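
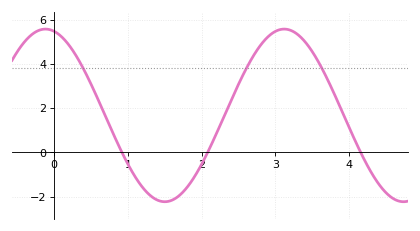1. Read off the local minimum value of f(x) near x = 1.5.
-2.2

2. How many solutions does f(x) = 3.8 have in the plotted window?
3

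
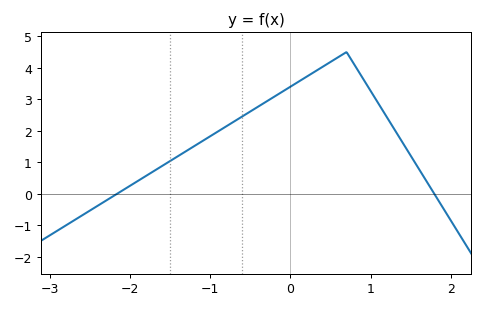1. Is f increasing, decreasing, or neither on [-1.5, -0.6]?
increasing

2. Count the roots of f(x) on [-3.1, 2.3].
2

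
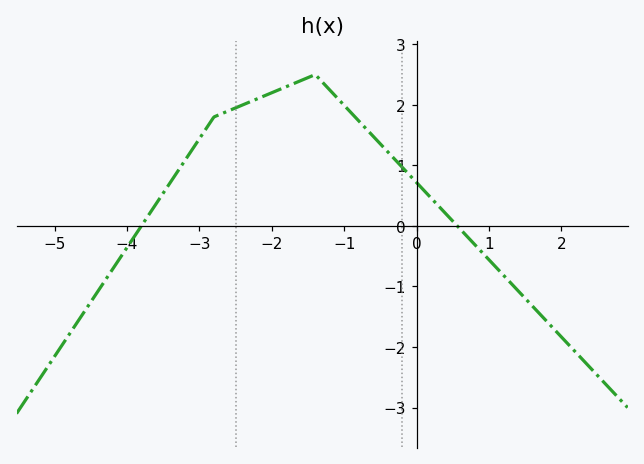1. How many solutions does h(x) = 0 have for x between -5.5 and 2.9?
2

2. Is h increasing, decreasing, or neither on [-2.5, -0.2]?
neither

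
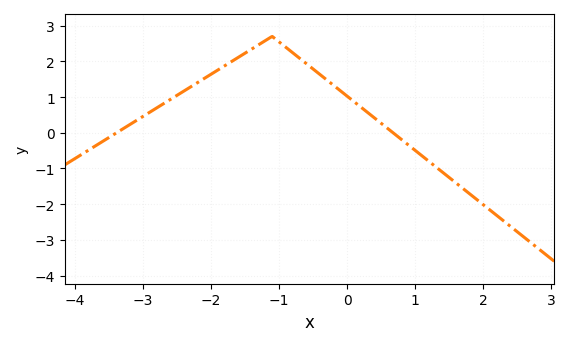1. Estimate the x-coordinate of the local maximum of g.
-1.1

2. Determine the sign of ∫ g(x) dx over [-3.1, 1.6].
positive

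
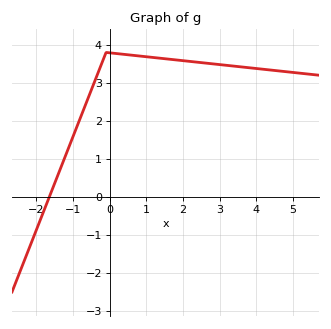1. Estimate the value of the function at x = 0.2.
3.8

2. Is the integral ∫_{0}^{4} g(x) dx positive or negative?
positive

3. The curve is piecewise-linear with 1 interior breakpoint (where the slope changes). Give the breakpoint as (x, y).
(-0.1, 3.8)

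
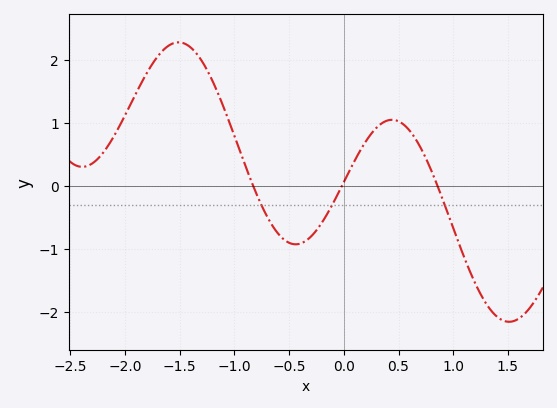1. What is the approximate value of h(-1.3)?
1.99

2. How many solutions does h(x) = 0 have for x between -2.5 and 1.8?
3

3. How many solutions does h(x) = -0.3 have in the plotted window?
3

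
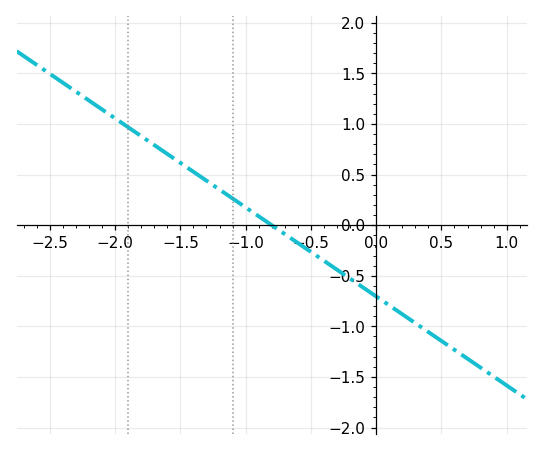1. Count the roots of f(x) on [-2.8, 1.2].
1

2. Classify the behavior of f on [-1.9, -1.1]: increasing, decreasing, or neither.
decreasing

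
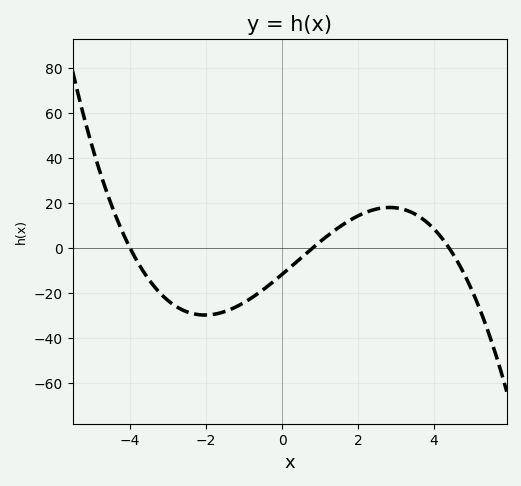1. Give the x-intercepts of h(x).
-4, 0.8, 4.4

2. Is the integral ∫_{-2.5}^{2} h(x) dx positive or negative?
negative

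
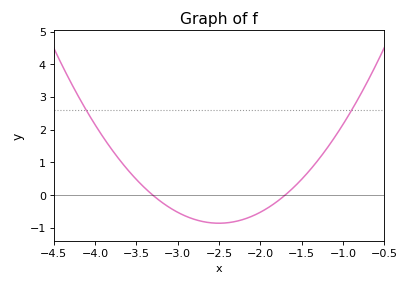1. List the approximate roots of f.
-3.3, -1.7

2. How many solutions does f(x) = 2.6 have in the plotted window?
2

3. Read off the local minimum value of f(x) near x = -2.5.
-0.858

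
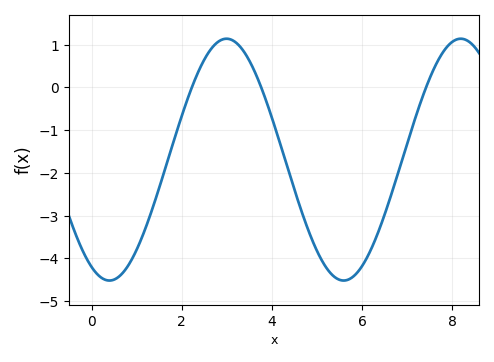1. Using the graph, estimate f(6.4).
-3.3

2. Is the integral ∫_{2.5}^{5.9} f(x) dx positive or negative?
negative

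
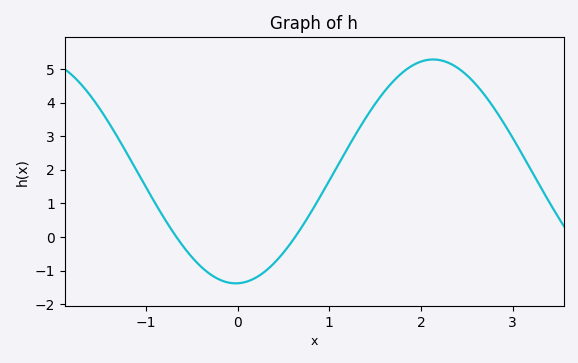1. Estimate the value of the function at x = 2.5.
4.8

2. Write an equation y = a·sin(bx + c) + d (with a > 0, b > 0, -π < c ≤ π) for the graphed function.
y = 3.33sin(1.5x - 1.5) + 1.95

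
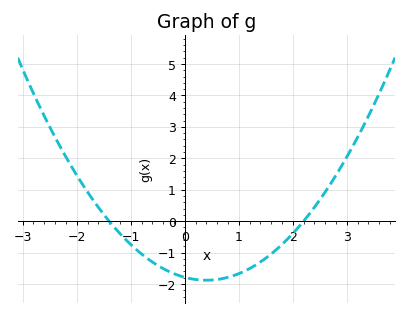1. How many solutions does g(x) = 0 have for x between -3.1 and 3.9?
2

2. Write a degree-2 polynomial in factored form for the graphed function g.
y = 0.58(x + 1.4)(x - 2.2)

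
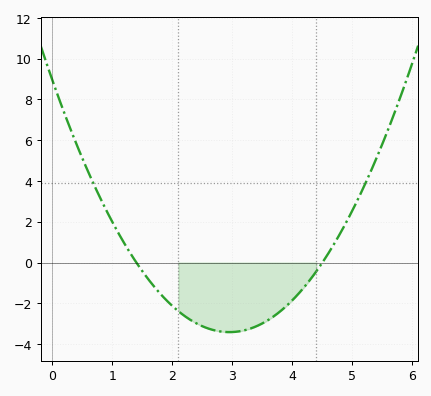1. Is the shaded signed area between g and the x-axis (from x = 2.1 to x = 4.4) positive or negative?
negative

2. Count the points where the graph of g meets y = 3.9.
2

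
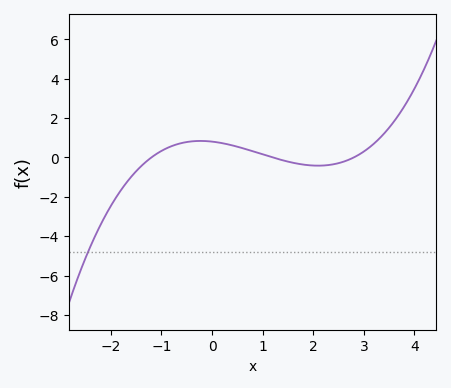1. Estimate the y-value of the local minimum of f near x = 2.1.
-0.416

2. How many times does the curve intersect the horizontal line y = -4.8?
1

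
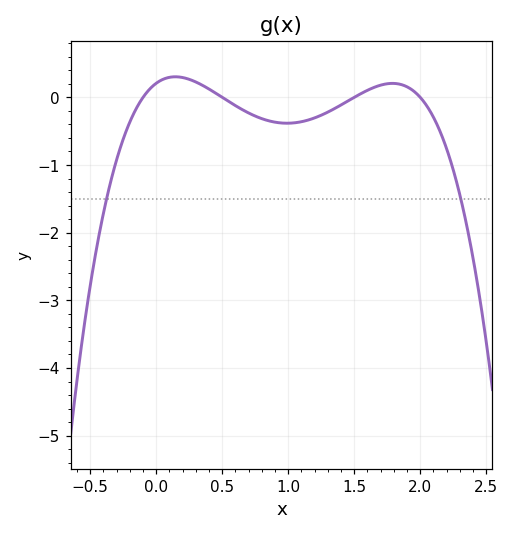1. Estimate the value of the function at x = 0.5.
0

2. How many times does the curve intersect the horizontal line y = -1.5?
2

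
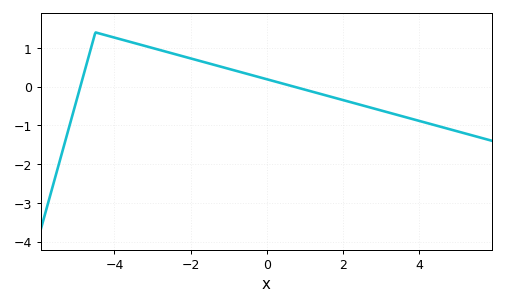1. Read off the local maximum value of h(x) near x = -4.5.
1.4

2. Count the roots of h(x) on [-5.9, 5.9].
2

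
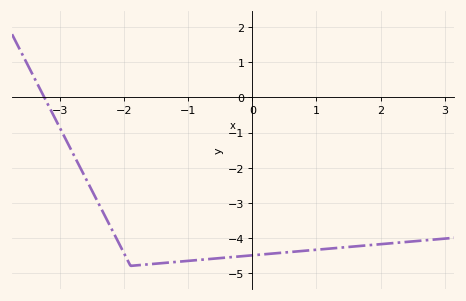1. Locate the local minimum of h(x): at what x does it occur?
-1.9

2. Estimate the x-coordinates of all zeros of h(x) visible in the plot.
-3.24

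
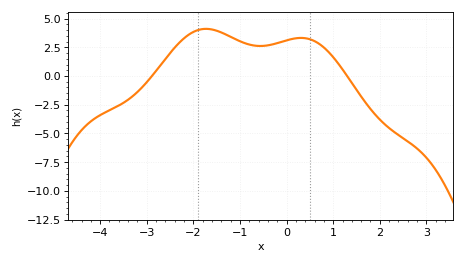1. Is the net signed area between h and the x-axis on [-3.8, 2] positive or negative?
positive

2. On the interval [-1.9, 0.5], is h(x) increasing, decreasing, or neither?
neither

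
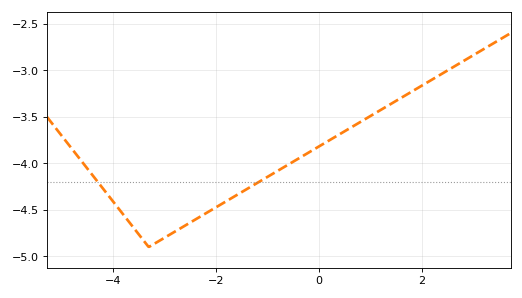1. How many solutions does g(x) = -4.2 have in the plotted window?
2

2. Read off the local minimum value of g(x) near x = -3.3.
-4.9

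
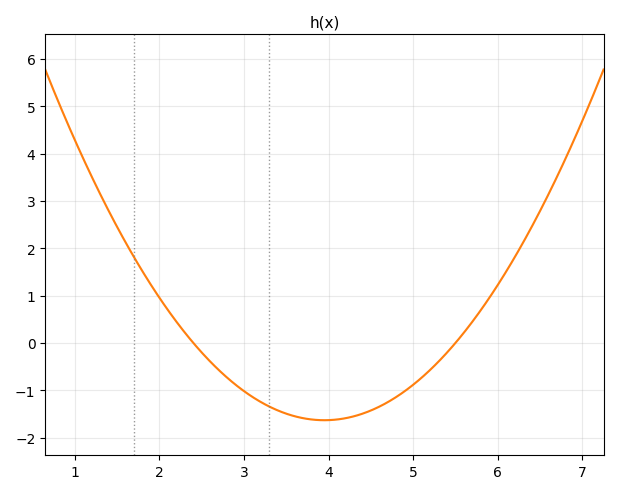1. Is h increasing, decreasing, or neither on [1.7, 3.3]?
decreasing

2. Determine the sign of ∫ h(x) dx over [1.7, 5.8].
negative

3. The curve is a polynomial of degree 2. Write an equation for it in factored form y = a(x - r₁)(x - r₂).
y = 0.68(x - 2.4)(x - 5.5)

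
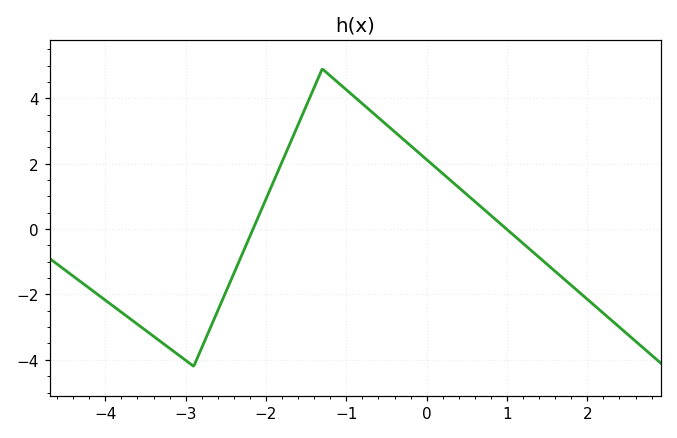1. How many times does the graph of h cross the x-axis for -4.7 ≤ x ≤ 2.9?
2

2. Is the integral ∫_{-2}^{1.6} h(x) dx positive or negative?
positive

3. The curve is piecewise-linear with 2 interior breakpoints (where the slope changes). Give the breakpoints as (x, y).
(-2.9, -4.2); (-1.3, 4.9)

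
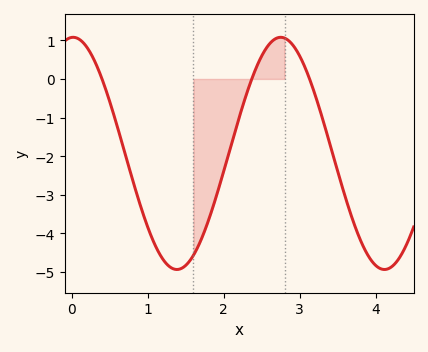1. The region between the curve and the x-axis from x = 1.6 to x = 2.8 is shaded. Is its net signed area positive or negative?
negative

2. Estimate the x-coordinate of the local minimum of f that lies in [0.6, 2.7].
1.38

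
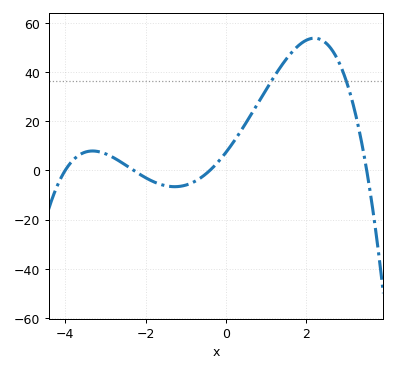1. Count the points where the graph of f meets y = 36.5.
2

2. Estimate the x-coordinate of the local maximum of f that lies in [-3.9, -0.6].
-3.32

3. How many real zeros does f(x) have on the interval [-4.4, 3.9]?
4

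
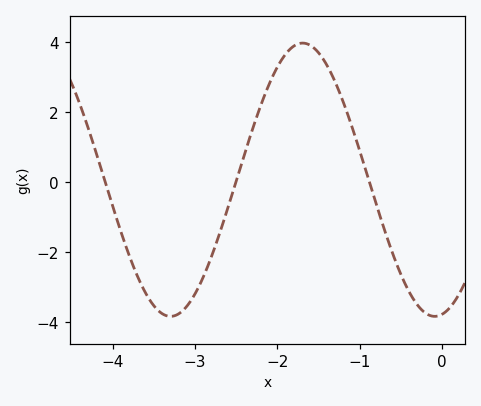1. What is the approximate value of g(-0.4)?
-3.15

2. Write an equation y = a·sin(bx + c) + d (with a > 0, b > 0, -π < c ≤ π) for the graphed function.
y = 3.91sin(1.96x - 1.39) + 0.07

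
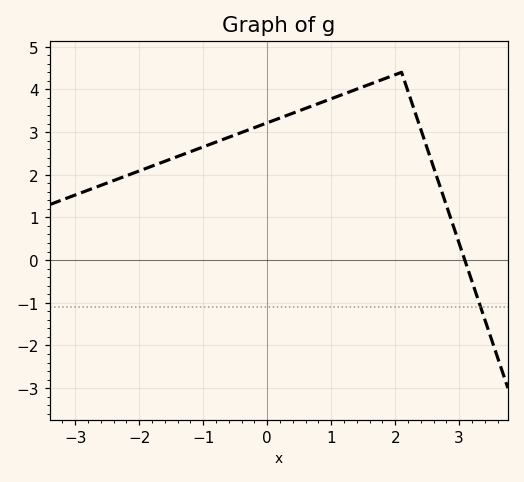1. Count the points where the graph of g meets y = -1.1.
1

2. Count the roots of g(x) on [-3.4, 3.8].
1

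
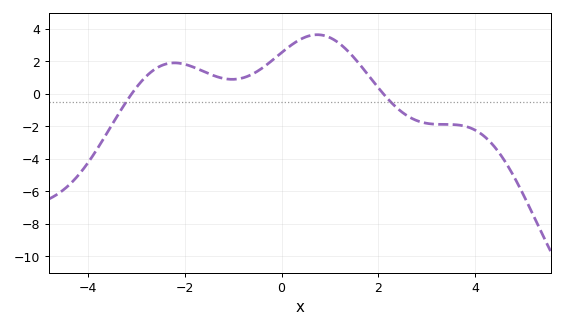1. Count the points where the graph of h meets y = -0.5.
2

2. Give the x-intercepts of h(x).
-3.1, 2.1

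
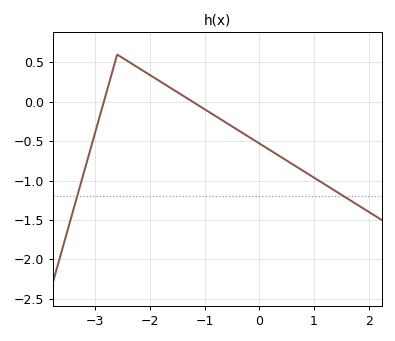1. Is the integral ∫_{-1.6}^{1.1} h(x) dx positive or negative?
negative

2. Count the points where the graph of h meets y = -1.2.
2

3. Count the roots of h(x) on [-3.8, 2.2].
2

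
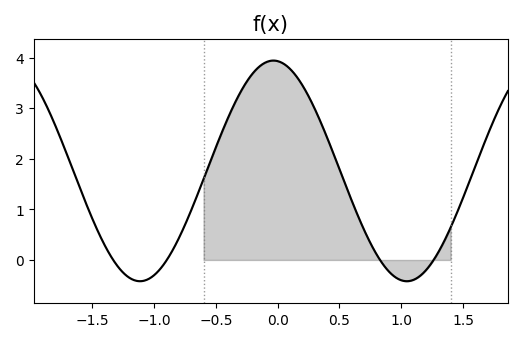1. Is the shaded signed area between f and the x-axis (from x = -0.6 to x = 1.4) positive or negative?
positive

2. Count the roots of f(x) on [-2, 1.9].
4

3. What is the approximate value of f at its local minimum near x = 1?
-0.4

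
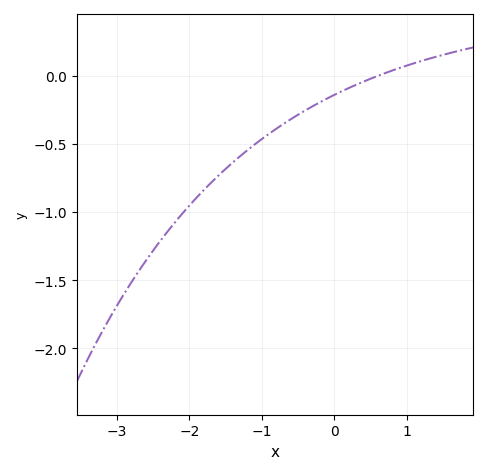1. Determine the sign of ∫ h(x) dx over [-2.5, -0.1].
negative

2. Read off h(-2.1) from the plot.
-1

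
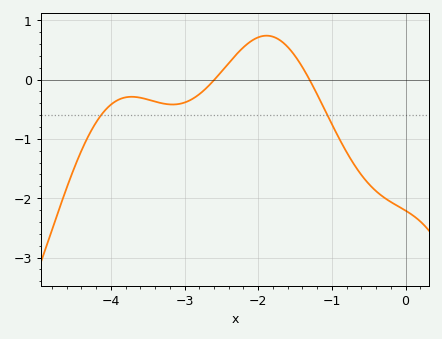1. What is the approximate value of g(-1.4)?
0.2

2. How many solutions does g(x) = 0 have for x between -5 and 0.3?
2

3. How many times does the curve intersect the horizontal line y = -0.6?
2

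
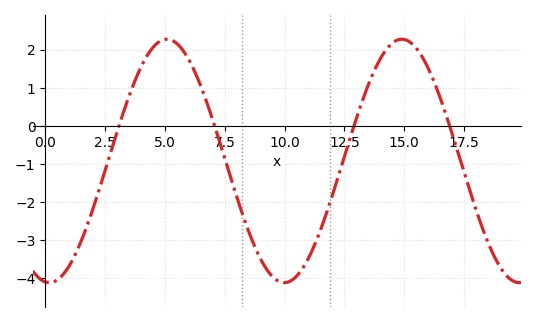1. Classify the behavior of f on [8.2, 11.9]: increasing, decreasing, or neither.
neither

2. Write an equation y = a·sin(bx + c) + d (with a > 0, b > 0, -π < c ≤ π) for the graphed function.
y = 3.2sin(0.64x - 1.68) - 0.92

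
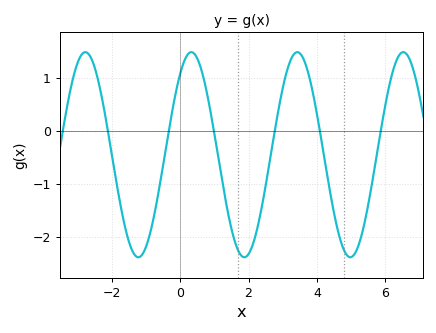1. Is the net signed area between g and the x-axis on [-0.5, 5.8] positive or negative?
negative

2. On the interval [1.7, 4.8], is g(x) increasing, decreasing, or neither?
neither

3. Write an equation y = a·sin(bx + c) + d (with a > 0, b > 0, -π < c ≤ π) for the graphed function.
y = 1.93sin(2.03x + 0.902) - 0.45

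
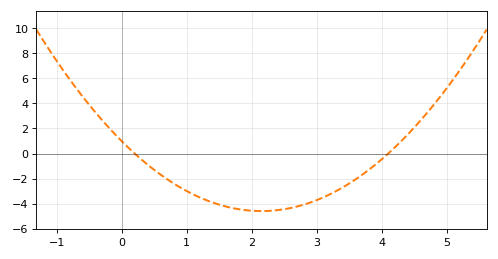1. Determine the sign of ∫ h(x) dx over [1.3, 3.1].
negative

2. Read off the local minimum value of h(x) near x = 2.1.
-4.6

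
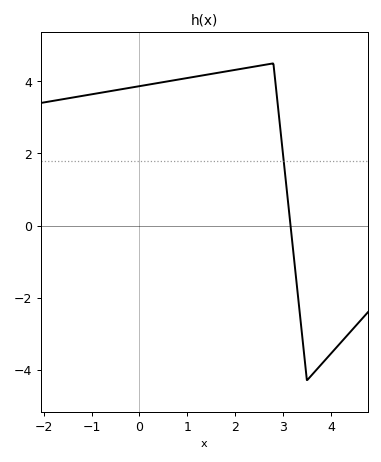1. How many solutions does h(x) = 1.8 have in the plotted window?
1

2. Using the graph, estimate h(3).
2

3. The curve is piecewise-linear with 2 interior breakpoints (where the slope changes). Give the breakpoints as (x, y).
(2.8, 4.5); (3.5, -4.3)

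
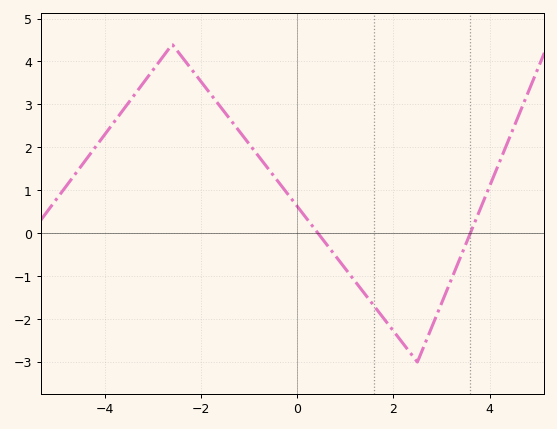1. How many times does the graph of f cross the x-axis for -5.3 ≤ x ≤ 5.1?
2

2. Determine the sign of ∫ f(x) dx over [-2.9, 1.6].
positive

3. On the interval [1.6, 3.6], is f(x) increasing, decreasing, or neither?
neither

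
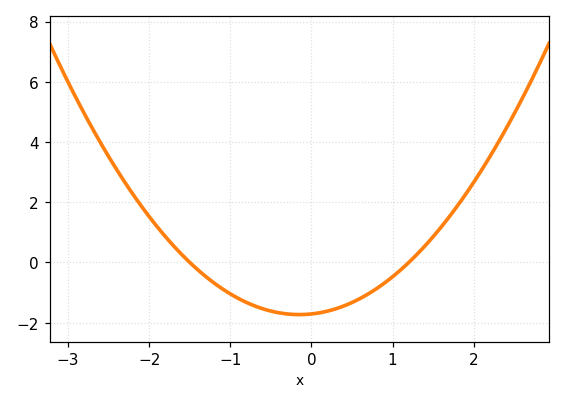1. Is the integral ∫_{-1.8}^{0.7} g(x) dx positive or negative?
negative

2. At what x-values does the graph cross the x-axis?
-1.5, 1.2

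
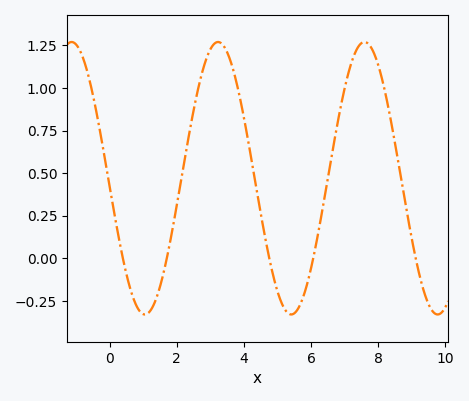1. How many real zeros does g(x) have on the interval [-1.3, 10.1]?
5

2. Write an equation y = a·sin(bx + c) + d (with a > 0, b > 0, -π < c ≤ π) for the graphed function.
y = 0.8sin(1.4x - 3.1) + 0.47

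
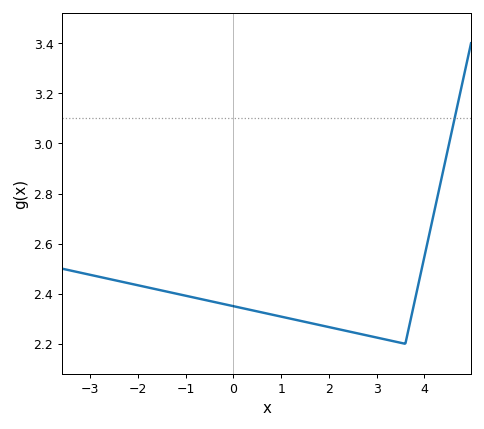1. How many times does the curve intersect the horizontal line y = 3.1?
1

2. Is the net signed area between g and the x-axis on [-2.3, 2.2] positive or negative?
positive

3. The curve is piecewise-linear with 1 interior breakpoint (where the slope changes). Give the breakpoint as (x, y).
(3.6, 2.2)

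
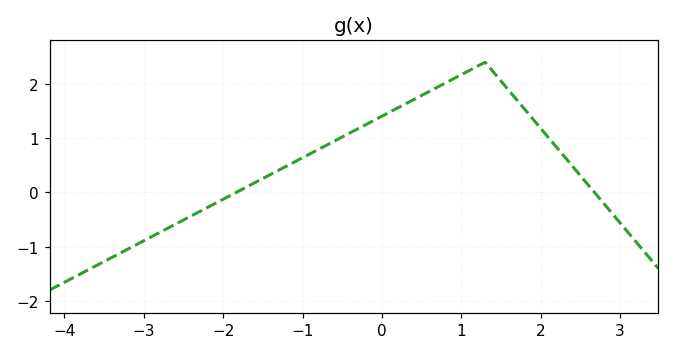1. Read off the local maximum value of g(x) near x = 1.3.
2.4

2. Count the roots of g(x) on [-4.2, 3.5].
2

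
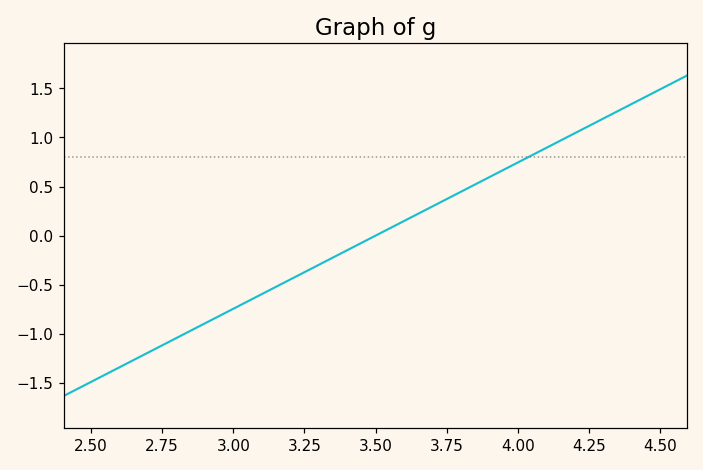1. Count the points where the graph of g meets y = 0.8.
1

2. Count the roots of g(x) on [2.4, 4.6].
1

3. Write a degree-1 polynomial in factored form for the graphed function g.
y = 1.49(x - 3.5)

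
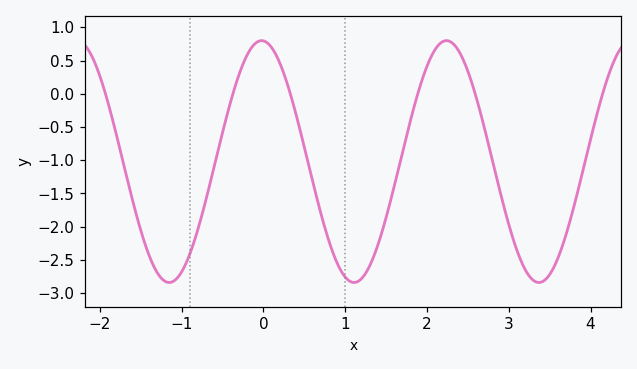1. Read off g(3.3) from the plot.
-2.8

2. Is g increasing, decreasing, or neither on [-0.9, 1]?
neither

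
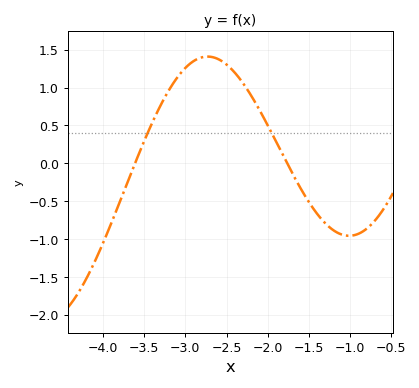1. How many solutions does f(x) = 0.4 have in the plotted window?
2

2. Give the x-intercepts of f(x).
-3.6, -1.8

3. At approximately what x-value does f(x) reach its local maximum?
-2.7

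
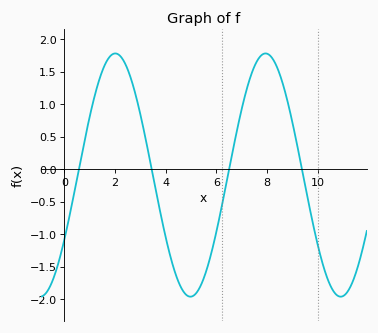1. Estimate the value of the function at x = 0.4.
-0.35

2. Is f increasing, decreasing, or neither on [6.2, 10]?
neither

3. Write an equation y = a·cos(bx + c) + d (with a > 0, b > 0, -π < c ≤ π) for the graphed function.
y = 1.87cos(1.1x - 2.1) - 0.09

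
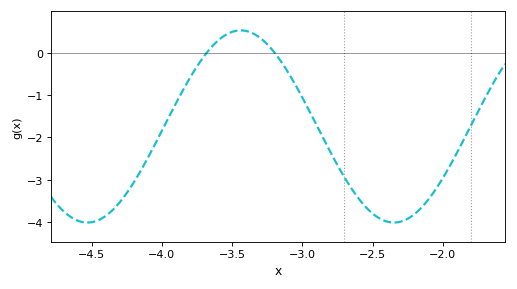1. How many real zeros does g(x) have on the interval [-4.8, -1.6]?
2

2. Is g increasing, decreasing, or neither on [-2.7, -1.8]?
neither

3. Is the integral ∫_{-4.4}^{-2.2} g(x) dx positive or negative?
negative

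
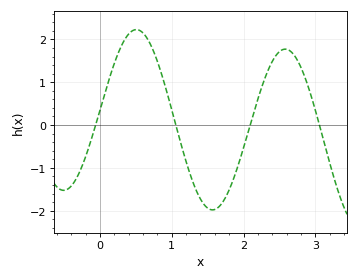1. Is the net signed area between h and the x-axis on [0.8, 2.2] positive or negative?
negative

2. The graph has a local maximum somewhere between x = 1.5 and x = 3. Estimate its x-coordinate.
2.58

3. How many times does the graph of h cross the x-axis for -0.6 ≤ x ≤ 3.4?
4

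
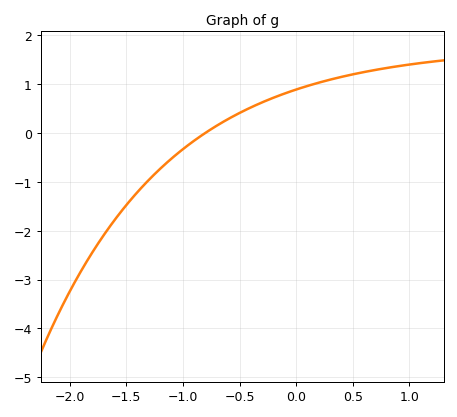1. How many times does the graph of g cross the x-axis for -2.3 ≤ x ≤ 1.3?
1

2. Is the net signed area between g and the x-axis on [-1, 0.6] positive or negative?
positive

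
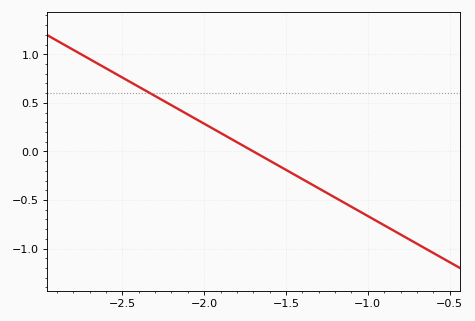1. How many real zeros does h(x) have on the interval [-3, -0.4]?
1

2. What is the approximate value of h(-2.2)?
0.45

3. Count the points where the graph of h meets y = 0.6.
1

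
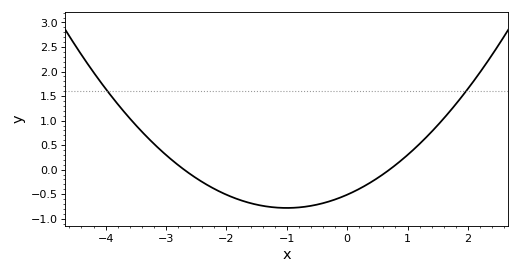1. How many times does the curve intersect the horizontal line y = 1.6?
2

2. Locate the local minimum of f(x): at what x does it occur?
-1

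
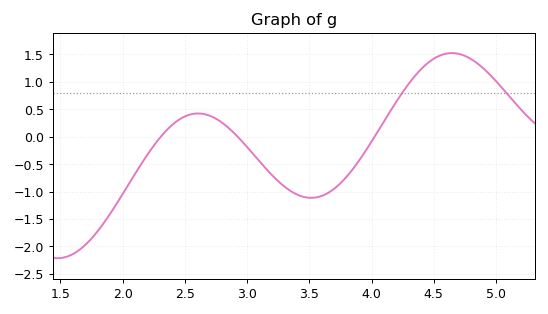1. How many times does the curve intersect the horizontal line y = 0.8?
2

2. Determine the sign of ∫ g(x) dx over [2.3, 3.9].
negative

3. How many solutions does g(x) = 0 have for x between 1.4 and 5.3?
3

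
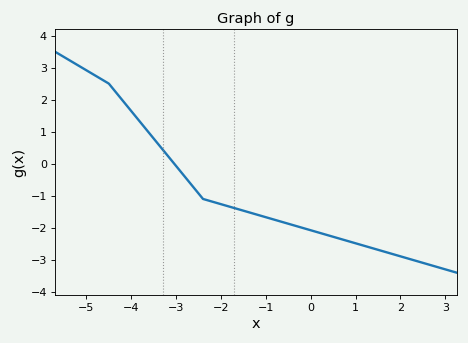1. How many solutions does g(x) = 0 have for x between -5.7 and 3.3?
1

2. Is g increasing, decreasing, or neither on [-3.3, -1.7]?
decreasing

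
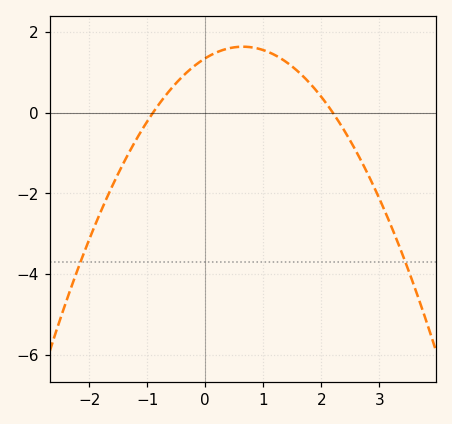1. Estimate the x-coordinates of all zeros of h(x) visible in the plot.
-0.9, 2.2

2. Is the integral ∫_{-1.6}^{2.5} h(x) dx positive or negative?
positive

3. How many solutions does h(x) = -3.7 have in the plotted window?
2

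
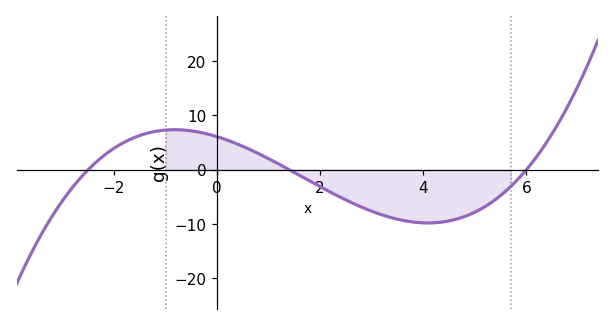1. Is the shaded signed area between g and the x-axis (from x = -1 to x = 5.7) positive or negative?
negative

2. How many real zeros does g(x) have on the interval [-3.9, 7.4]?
3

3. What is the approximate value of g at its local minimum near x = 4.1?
-10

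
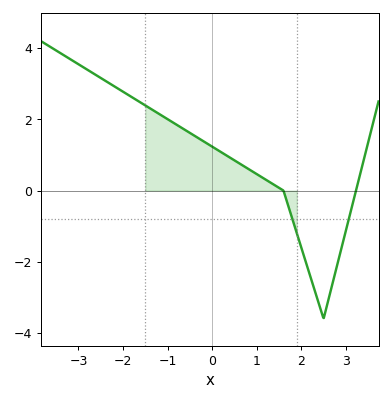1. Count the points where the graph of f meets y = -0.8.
2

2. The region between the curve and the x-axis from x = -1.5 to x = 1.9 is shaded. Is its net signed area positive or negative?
positive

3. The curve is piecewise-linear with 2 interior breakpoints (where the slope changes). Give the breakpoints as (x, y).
(1.6, 0); (2.5, -3.6)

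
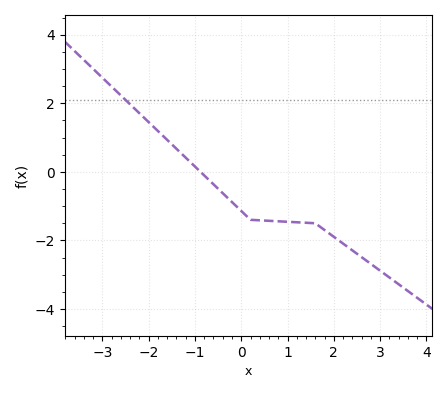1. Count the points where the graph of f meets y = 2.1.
1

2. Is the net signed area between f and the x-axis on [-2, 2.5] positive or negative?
negative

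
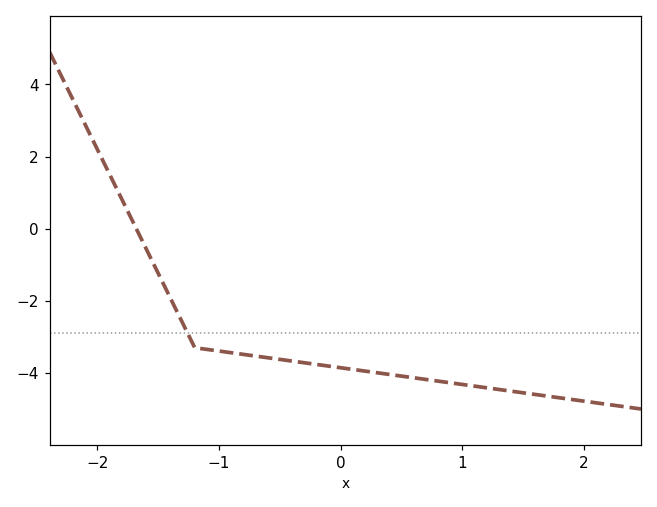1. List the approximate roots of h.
-1.7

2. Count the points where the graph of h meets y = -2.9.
1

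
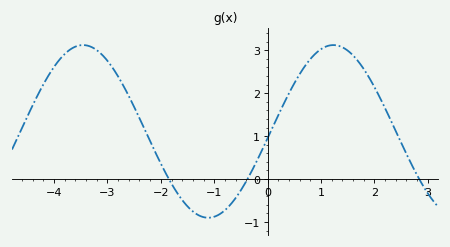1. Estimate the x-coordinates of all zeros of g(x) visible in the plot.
-1.85, -0.377, 2.84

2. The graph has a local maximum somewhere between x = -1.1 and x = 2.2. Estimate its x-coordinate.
1.23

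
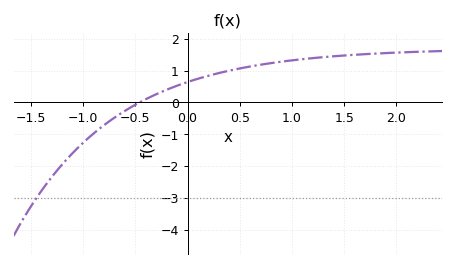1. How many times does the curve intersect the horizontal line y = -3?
1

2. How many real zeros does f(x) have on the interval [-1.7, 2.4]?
1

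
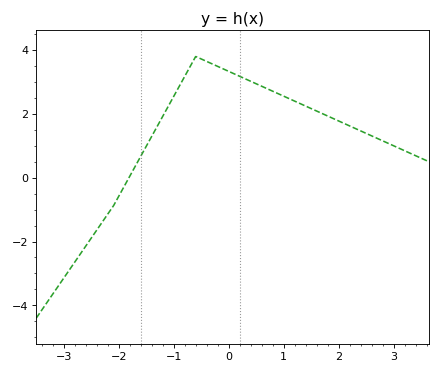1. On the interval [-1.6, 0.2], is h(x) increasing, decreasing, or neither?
neither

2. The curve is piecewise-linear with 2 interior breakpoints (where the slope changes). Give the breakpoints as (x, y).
(-2.1, -0.9); (-0.6, 3.8)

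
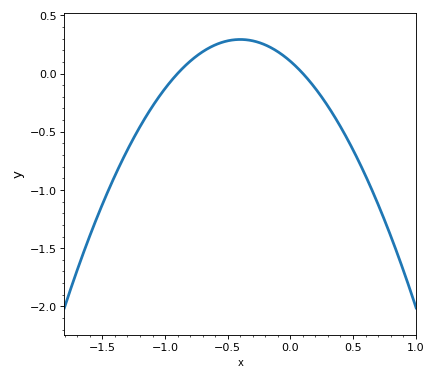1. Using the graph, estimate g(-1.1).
-0.3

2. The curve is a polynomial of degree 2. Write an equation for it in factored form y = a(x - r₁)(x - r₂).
y = -1.17(x + 0.9)(x - 0.1)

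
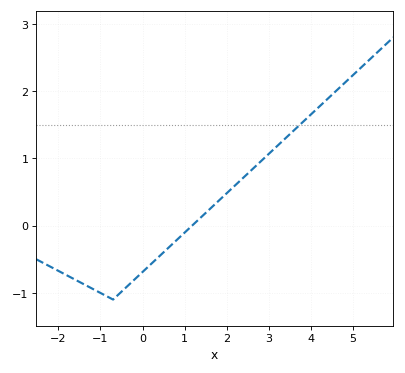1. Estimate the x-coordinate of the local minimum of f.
-0.699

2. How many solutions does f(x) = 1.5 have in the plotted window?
1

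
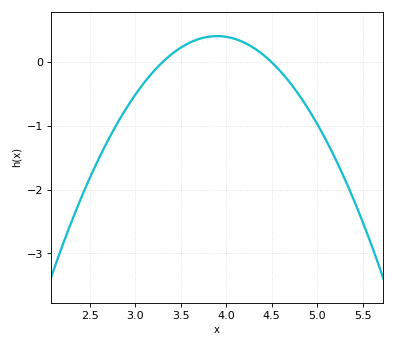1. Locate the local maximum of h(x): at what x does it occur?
3.9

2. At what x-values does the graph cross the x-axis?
3.3, 4.5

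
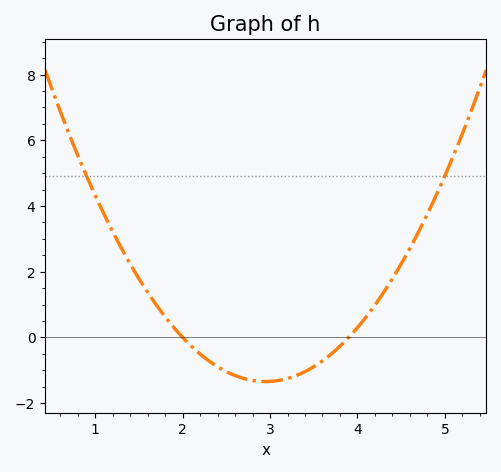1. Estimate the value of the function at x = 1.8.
0.6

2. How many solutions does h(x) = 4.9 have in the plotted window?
2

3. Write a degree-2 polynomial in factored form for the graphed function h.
y = 1.49(x - 2)(x - 3.9)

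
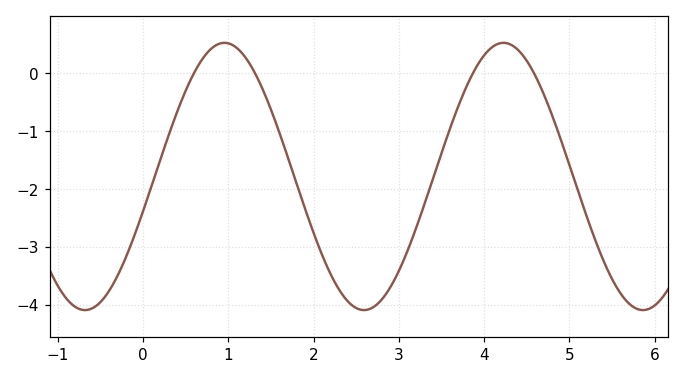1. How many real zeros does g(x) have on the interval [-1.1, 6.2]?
4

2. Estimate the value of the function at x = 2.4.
-3.94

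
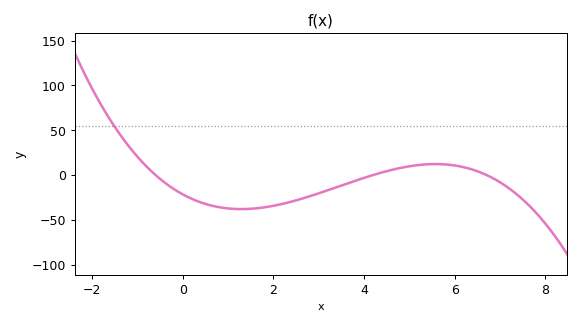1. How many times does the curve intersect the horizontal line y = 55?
1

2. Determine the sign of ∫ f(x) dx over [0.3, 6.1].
negative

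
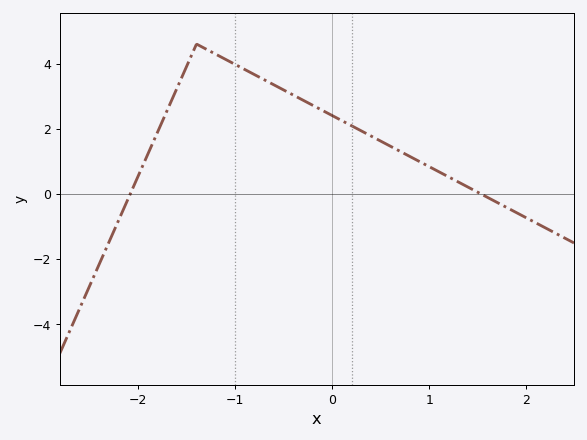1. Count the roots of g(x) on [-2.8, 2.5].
2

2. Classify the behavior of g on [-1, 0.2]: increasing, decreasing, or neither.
decreasing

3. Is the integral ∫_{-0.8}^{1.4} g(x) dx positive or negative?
positive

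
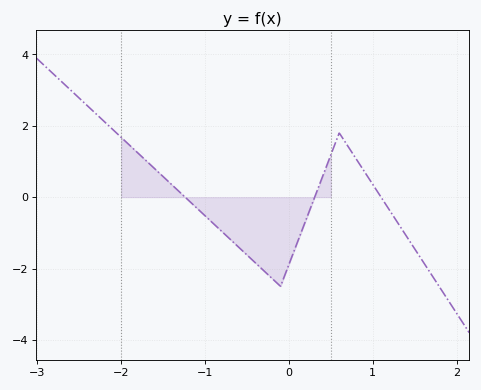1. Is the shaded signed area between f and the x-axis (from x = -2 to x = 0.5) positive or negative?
negative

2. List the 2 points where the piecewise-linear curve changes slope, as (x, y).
(-0.1, -2.5); (0.6, 1.8)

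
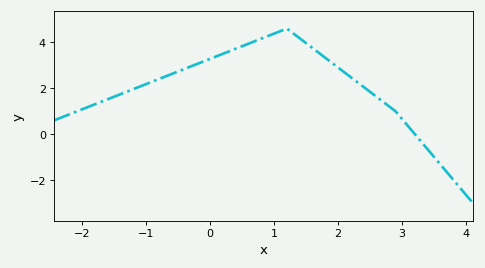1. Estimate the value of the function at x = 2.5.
1.8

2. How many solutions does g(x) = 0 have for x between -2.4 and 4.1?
1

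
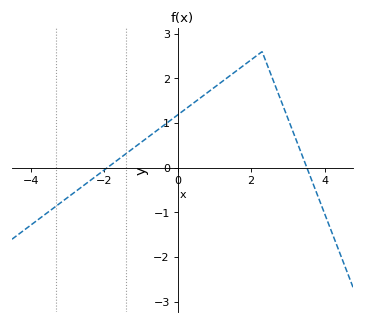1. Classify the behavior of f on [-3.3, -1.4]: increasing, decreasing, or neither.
increasing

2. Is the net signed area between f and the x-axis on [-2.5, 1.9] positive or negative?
positive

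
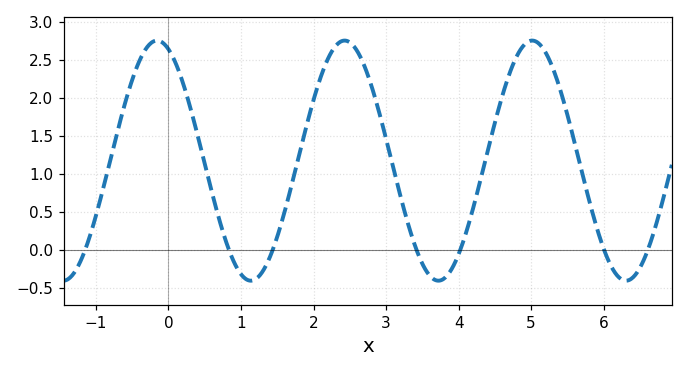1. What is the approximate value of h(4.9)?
2.7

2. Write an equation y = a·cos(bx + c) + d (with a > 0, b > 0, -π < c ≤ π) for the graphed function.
y = 1.58cos(2.4x + 0.38) + 1.18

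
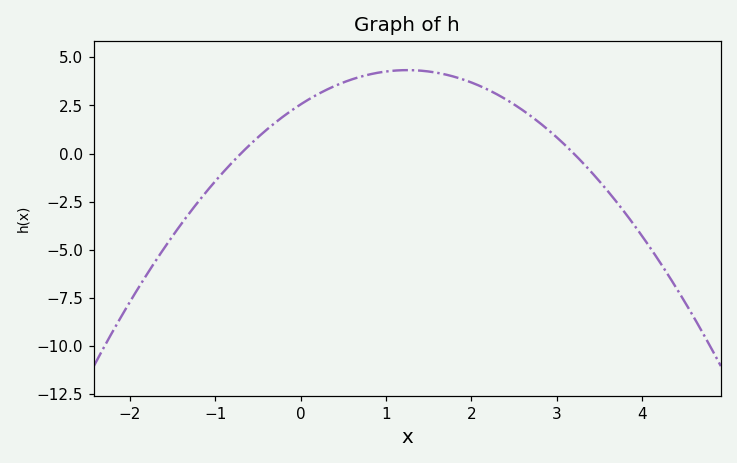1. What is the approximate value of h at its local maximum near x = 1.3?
4.33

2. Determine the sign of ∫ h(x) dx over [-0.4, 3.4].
positive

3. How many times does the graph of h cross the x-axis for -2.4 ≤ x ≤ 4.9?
2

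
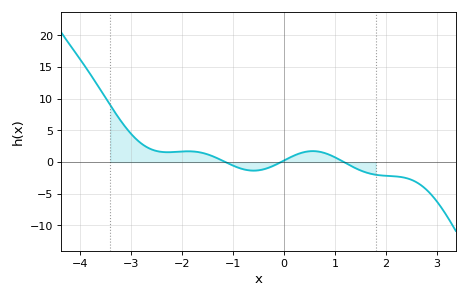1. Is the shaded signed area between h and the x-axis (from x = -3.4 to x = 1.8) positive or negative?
positive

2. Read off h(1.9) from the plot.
-2.1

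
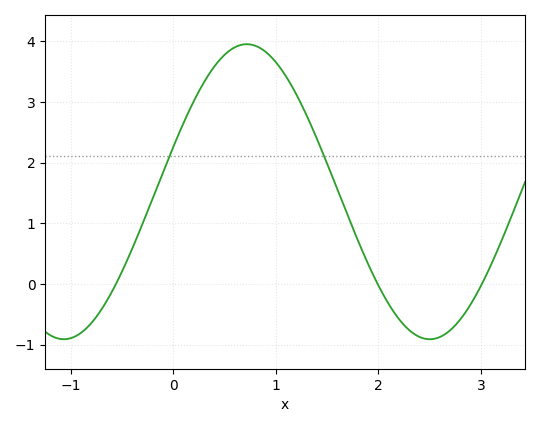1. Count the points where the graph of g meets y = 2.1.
2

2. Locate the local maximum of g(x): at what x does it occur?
0.7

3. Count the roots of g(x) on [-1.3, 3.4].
3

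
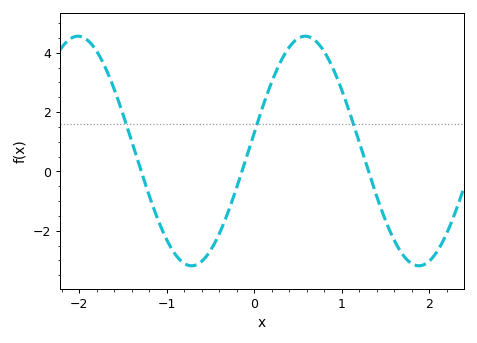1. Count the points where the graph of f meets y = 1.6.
3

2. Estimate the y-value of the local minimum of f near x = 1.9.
-3.18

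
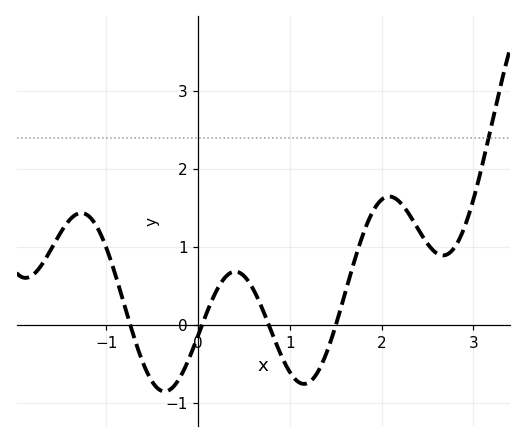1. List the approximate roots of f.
-0.74, 0.041, 0.771, 1.5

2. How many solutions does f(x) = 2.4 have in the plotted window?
1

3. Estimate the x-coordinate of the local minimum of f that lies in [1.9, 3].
2.67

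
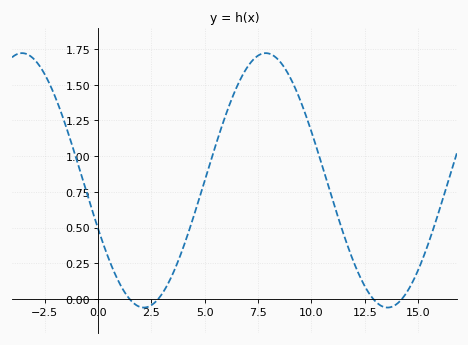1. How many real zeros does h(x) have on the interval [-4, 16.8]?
4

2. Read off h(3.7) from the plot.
0.247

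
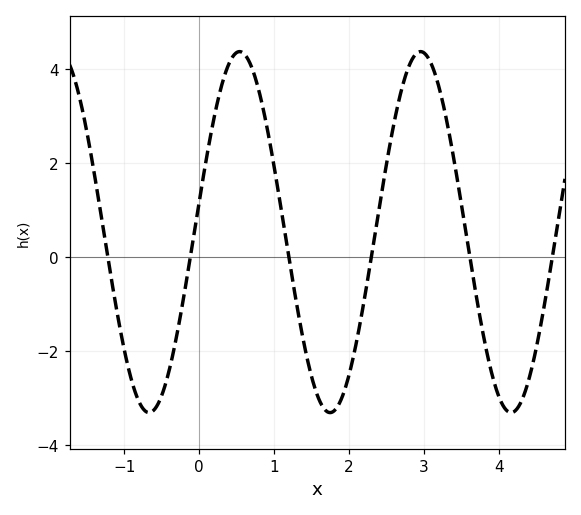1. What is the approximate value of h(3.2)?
3.6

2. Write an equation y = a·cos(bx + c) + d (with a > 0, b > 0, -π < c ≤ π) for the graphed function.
y = 3.84cos(2.6x - 1.4) + 0.54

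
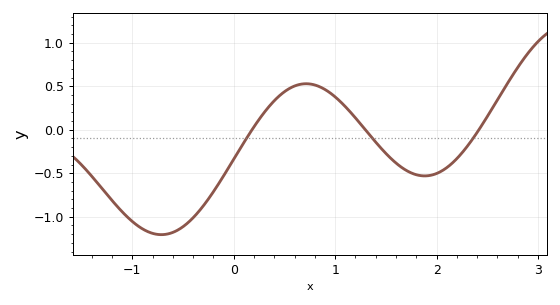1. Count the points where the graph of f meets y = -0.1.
3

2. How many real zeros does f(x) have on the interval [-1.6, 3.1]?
3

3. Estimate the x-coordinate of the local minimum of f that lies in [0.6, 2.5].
1.9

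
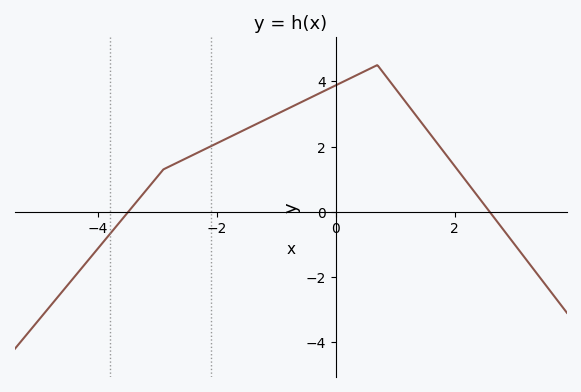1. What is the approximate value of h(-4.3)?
-1.8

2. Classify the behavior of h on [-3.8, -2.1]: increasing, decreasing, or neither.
increasing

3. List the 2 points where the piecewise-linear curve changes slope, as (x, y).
(-2.9, 1.3); (0.7, 4.5)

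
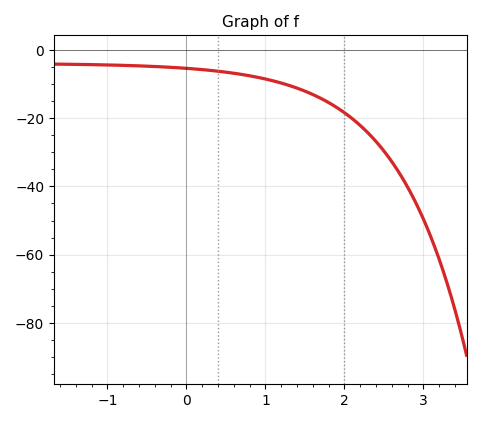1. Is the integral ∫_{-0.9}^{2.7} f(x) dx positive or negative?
negative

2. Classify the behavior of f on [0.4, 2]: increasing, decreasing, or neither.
decreasing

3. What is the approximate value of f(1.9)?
-16.8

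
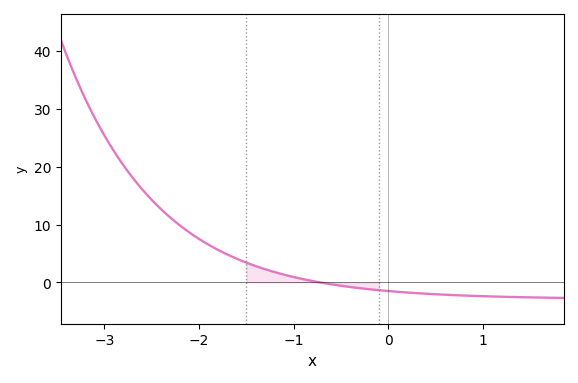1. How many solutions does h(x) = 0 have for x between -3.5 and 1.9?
1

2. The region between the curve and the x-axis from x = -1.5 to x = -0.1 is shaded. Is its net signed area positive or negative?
positive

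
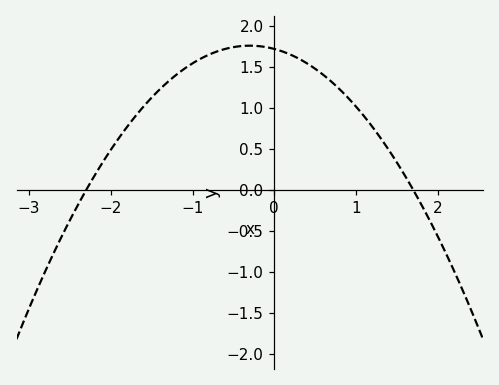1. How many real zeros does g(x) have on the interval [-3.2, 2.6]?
2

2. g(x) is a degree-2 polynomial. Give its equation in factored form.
y = -0.44(x + 2.3)(x - 1.7)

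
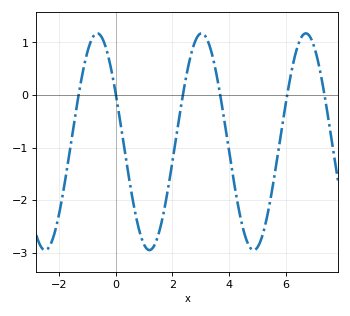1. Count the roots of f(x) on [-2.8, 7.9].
6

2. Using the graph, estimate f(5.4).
-2.2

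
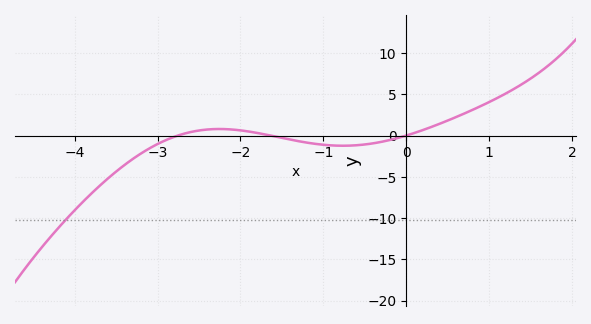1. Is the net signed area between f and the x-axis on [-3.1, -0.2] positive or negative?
negative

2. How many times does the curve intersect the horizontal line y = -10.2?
1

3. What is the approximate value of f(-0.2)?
-0.5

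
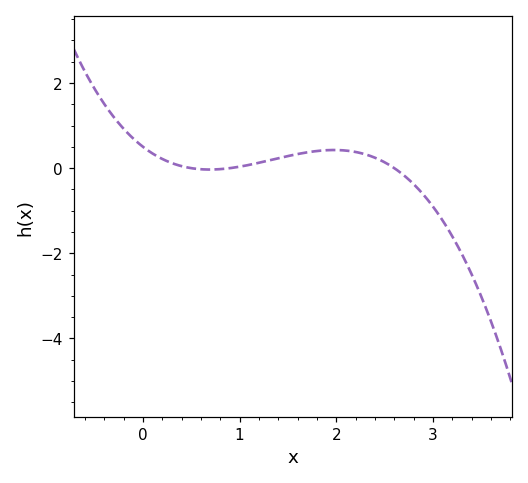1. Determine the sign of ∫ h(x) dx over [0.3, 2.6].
positive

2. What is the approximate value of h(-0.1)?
0.697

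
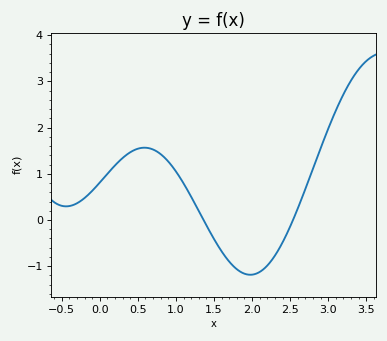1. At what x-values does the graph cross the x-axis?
1.36, 2.54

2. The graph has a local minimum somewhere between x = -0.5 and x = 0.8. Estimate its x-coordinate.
-0.443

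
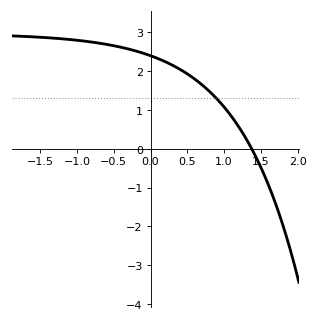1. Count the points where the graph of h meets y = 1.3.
1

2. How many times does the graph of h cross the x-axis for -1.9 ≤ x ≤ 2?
1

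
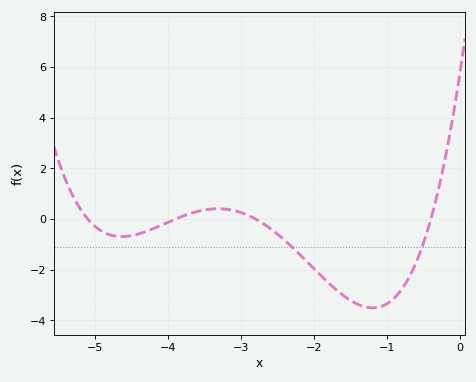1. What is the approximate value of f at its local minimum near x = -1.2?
-3.6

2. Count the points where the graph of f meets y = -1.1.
2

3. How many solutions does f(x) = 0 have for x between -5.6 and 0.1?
4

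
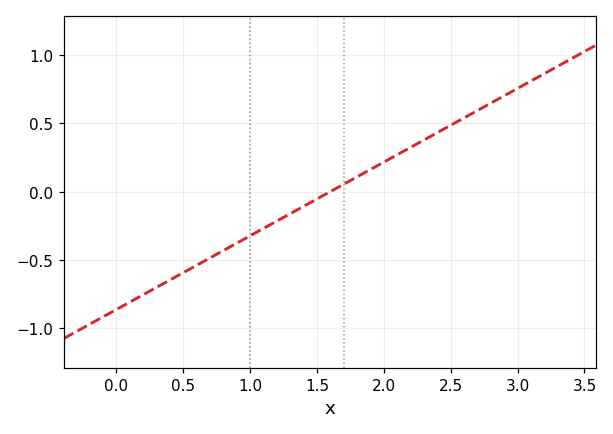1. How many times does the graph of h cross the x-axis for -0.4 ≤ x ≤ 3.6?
1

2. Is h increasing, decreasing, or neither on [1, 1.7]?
increasing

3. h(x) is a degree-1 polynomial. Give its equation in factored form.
y = 0.54(x - 1.6)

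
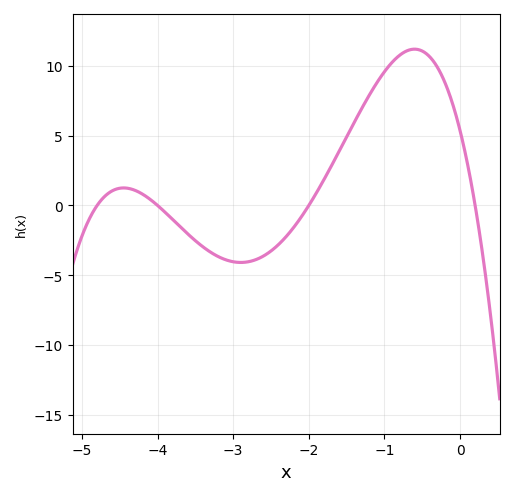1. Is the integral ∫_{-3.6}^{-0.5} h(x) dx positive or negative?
positive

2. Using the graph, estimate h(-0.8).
10.8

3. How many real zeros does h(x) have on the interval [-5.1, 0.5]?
4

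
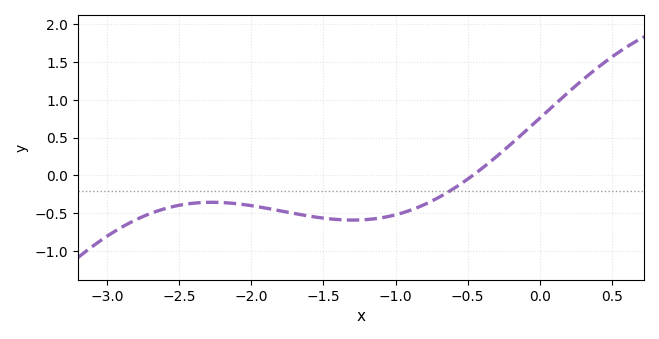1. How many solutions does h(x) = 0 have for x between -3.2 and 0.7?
1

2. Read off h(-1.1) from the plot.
-0.55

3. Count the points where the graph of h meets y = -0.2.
1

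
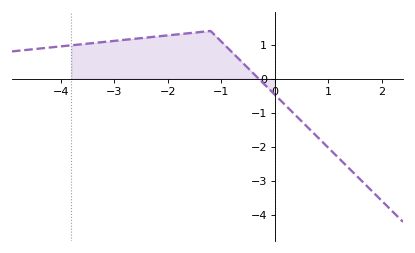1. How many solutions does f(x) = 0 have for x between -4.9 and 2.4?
1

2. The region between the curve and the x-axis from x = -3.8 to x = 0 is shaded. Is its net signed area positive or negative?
positive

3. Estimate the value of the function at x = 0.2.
-0.8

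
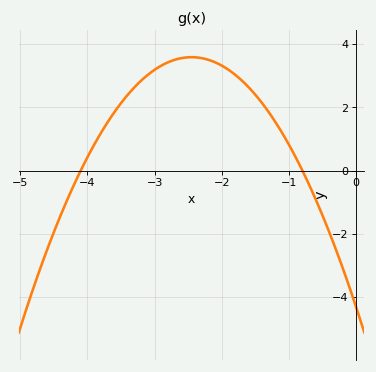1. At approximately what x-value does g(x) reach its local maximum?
-2.45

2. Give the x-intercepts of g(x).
-4.1, -0.8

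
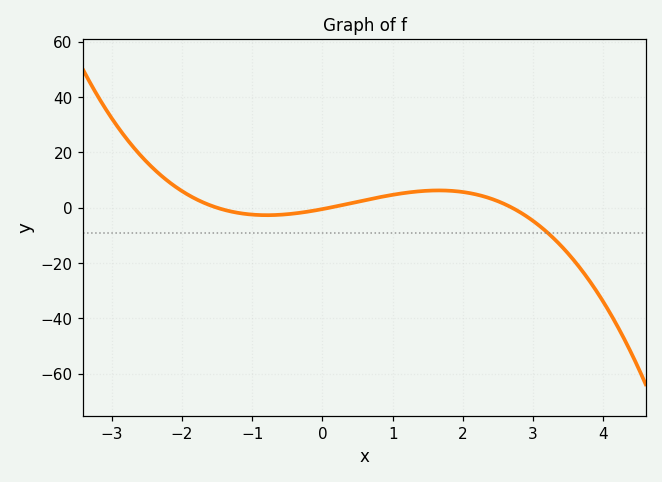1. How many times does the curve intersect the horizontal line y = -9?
1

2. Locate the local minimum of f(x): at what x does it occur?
-0.789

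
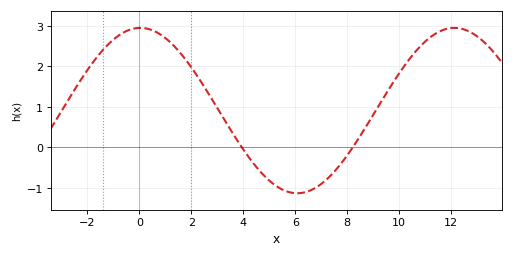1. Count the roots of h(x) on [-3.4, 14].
2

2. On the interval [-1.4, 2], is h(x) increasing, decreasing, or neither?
neither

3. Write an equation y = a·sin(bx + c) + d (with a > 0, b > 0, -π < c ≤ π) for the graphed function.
y = 2.04sin(0.52x + 1.55) + 0.91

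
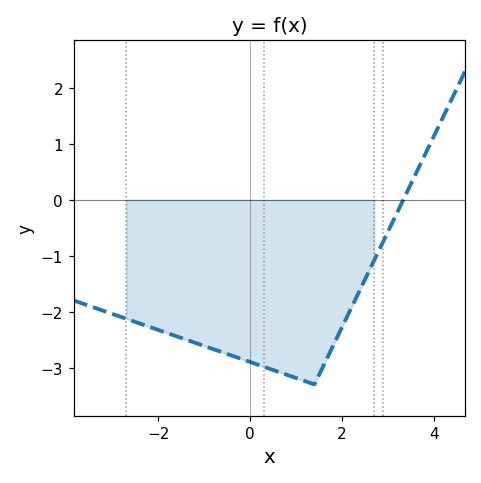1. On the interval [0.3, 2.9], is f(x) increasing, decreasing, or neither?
neither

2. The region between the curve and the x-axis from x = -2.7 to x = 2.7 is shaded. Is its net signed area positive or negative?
negative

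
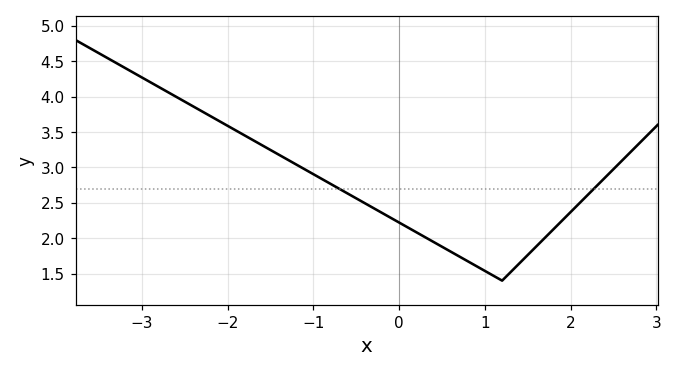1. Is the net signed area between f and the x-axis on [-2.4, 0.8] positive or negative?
positive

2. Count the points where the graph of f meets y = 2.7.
2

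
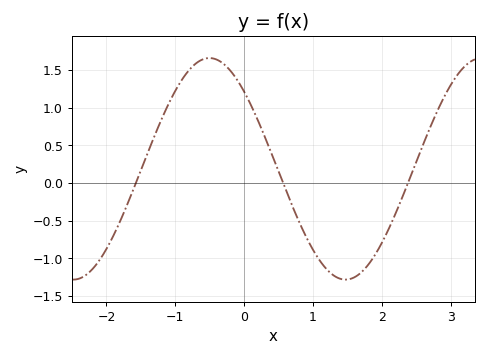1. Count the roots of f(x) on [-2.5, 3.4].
3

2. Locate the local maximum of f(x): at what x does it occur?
-0.5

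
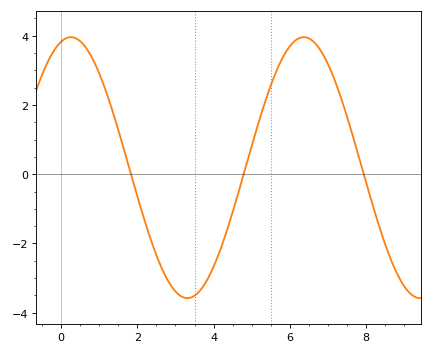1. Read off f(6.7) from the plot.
3.73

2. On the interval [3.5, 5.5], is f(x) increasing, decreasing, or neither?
increasing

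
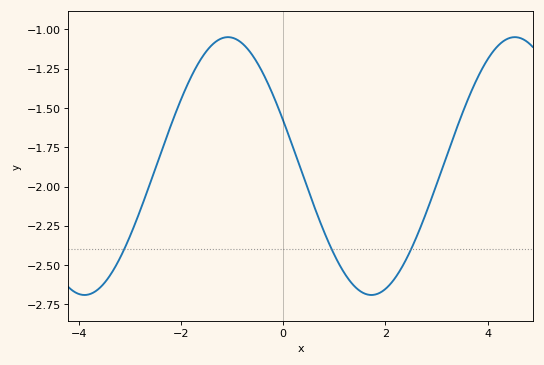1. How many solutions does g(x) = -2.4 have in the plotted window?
3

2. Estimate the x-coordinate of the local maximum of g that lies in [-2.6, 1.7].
-1.08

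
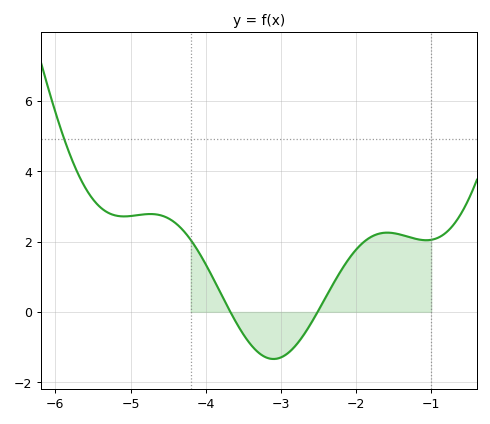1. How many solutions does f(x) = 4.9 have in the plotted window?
1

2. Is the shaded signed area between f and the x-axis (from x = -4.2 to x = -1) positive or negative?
positive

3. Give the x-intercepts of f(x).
-3.67, -2.51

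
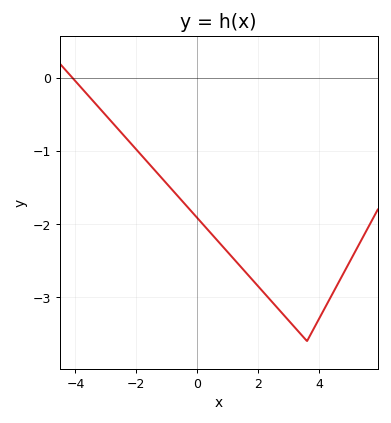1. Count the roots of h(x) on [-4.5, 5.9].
1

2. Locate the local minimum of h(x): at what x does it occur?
3.6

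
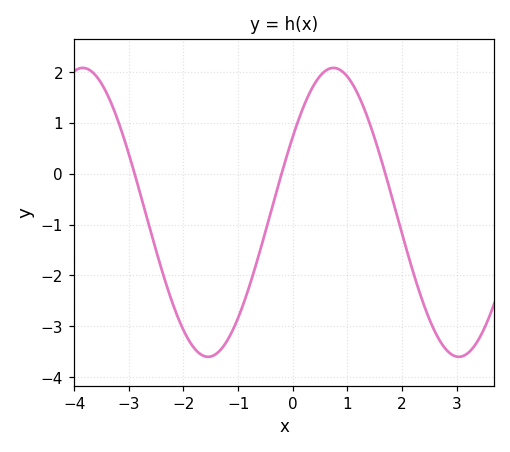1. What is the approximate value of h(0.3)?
1.57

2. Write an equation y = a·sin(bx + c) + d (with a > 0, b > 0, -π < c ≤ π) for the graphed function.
y = 2.84sin(1.37x + 0.552) - 0.76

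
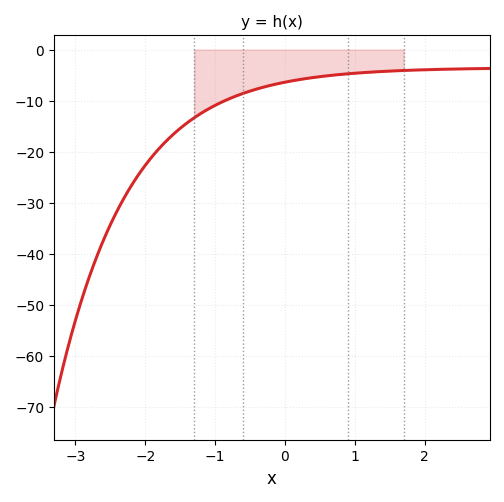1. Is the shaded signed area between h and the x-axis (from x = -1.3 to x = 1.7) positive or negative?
negative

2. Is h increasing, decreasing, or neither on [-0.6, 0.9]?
increasing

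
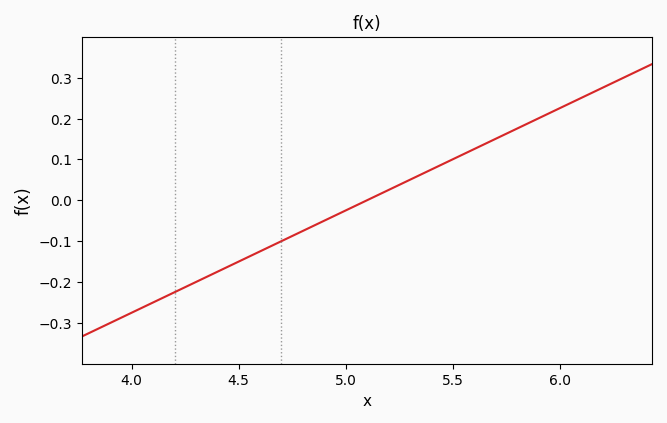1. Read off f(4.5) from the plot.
-0.15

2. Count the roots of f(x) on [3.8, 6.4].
1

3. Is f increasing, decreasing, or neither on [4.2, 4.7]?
increasing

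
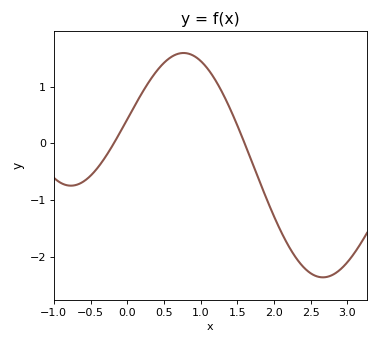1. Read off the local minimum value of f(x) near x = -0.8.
-0.7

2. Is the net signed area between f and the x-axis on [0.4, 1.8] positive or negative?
positive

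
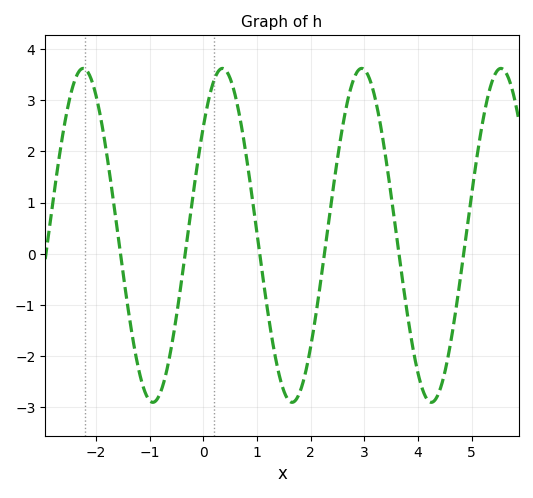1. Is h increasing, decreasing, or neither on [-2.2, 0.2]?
neither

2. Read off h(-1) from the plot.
-2.9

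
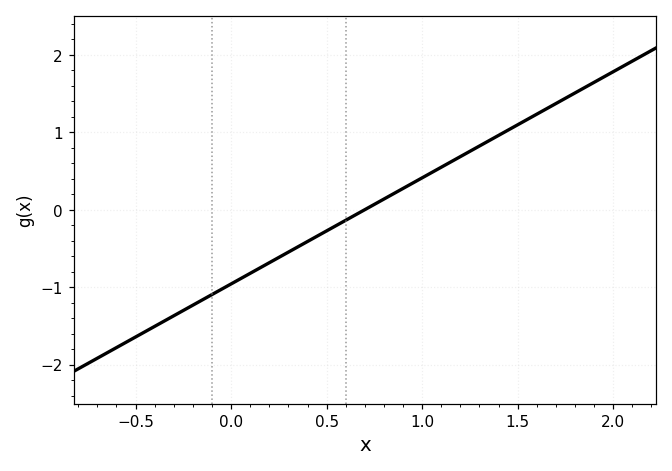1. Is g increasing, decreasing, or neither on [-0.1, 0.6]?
increasing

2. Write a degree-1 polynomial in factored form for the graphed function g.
y = 1.37(x - 0.7)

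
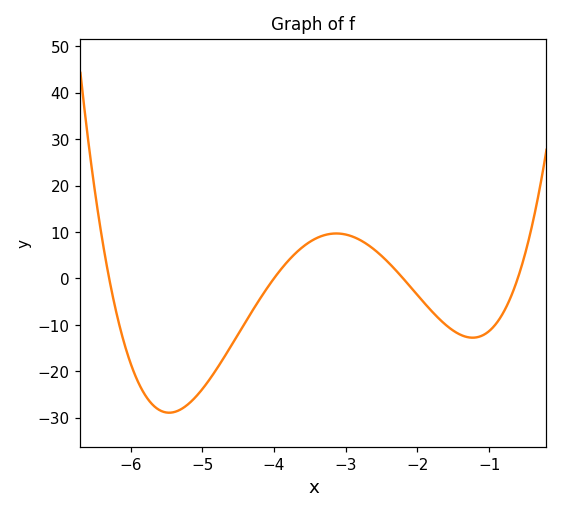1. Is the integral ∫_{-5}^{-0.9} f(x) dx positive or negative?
negative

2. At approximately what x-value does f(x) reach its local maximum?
-3.1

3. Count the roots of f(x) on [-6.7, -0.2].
4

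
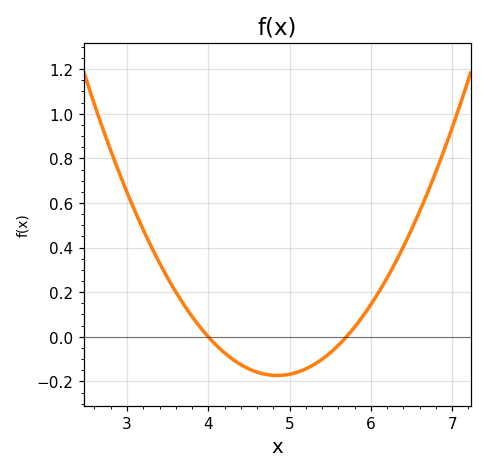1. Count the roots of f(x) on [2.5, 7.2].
2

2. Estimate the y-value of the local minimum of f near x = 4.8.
-0.173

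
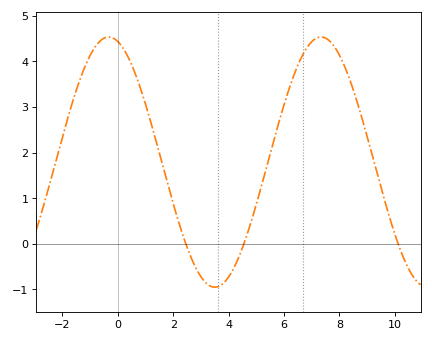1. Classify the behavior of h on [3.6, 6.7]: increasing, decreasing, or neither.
increasing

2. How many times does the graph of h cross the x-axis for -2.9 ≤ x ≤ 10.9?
3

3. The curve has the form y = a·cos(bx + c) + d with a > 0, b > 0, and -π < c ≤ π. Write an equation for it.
y = 2.74cos(0.82x + 0.27) + 1.79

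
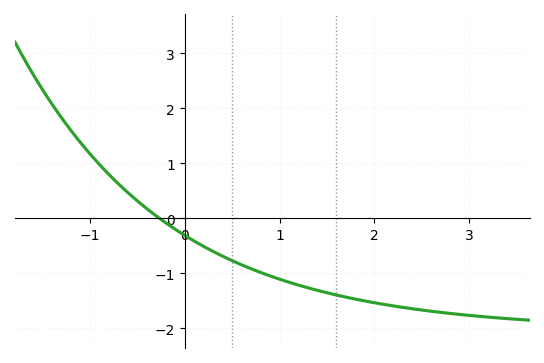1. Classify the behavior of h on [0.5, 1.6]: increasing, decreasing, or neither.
decreasing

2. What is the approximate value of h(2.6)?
-1.69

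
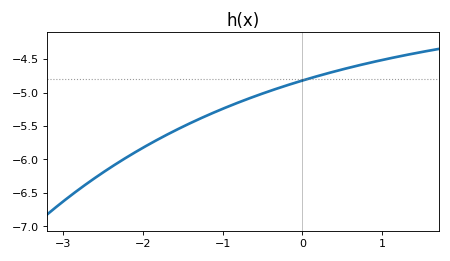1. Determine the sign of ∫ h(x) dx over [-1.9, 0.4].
negative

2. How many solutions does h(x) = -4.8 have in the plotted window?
1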